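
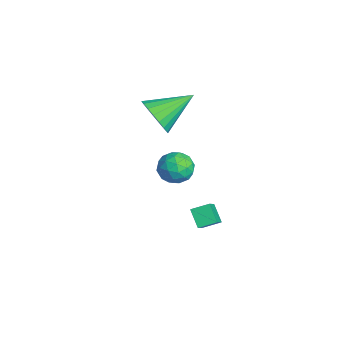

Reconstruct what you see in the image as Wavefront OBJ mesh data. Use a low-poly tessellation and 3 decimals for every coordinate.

v 0.444 -1.973 -3.034
v -0.293 -2.092 -2.339
v 0.578 -1.131 -2.747
v -0.16 -1.25 -2.052
v 1.74 -2.61 -1.768
v 1.002 -2.729 -1.073
v 1.873 -1.768 -1.481
v 1.136 -1.887 -0.786
v -3.644 -2.972 1.734
v -3.338 -2.495 0.826
v -3.876 -1.048 2.666
v -3.778 -2.523 0.773
v -4.196 -2.627 0.885
v -4.518 -2.792 1.144
v -4.689 -2.988 1.506
v -4.679 -3.18 1.906
v -4.49 -3.337 2.277
v -4.155 -3.431 2.555
v -3.731 -3.445 2.69
v -3.292 -3.378 2.66
v -2.914 -3.24 2.47
v -2.662 -3.056 2.153
v -2.58 -2.857 1.763
v -2.682 -2.678 1.369
v -2.95 -2.55 1.037
v 1.758 -2.935 2.463
v 2.258 -3.042 3.156
v 1.602 -4.318 2.364
v 2.102 -4.425 3.057
v 1.319 -4.073 3.141
v 1.416 -3.219 3.202
v 2.444 -4.141 2.318
v 2.541 -3.287 2.379
v 2.683 -3.787 3.067
v 1.988 -3.745 3.575
v 1.872 -3.615 1.945
v 1.177 -3.573 2.453
v 2.022 -2.867 2.818
v 1.838 -4.493 2.702
v 1.378 -4.286 2.751
v 1.672 -4.349 3.158
v 1.526 -2.971 2.845
v 1.821 -3.034 3.253
v 1.269 -3.64 3.243
v 2.039 -4.326 2.267
v 2.334 -4.389 2.675
v 2.188 -3.011 2.362
v 2.482 -3.074 2.769
v 2.591 -3.72 2.277
v 2.565 -3.368 3.174
v 2.474 -4.18 3.115
v 2.675 -4.014 2.681
v 2.731 -3.512 2.717
v 2.157 -3.343 3.472
v 2.065 -4.156 3.414
v 1.605 -3.949 3.463
v 1.662 -3.447 3.499
v 2.406 -3.781 3.42
v 1.795 -3.204 2.106
v 1.703 -4.017 2.048
v 2.198 -3.913 2.021
v 2.255 -3.411 2.057
v 1.386 -3.18 2.405
v 1.295 -3.992 2.346
v 1.129 -3.848 2.803
v 1.185 -3.346 2.839
v 1.454 -3.579 2.1
f 2 4 1
f 5 2 1
f 1 4 3
f 3 5 1
f 2 8 4
f 6 2 5
f 6 8 2
f 4 8 3
f 7 5 3
f 3 8 7
f 7 6 5
f 8 6 7
f 10 9 12
f 10 12 11
f 12 9 13
f 12 13 11
f 13 9 14
f 13 14 11
f 14 9 15
f 14 15 11
f 15 9 16
f 15 16 11
f 16 9 17
f 16 17 11
f 17 9 18
f 17 18 11
f 18 9 19
f 18 19 11
f 19 9 20
f 19 20 11
f 20 9 21
f 20 21 11
f 21 9 22
f 21 22 11
f 22 9 23
f 22 23 11
f 23 9 24
f 23 24 11
f 24 9 25
f 24 25 11
f 25 9 10
f 25 10 11
f 26 63 42
f 63 37 66
f 42 66 31
f 63 66 42
f 26 42 38
f 42 31 43
f 38 43 27
f 42 43 38
f 26 38 47
f 38 27 48
f 47 48 33
f 38 48 47
f 26 47 59
f 47 33 62
f 59 62 36
f 47 62 59
f 26 59 63
f 59 36 67
f 63 67 37
f 59 67 63
f 27 43 54
f 43 31 57
f 54 57 35
f 43 57 54
f 31 66 44
f 66 37 65
f 44 65 30
f 66 65 44
f 37 67 64
f 67 36 60
f 64 60 28
f 67 60 64
f 36 62 61
f 62 33 49
f 61 49 32
f 62 49 61
f 33 48 53
f 48 27 50
f 53 50 34
f 48 50 53
f 29 55 41
f 55 35 56
f 41 56 30
f 55 56 41
f 29 41 39
f 41 30 40
f 39 40 28
f 41 40 39
f 29 39 46
f 39 28 45
f 46 45 32
f 39 45 46
f 29 46 51
f 46 32 52
f 51 52 34
f 46 52 51
f 29 51 55
f 51 34 58
f 55 58 35
f 51 58 55
f 30 56 44
f 56 35 57
f 44 57 31
f 56 57 44
f 28 40 64
f 40 30 65
f 64 65 37
f 40 65 64
f 32 45 61
f 45 28 60
f 61 60 36
f 45 60 61
f 34 52 53
f 52 32 49
f 53 49 33
f 52 49 53
f 35 58 54
f 58 34 50
f 54 50 27
f 58 50 54



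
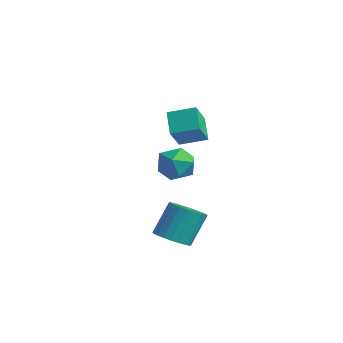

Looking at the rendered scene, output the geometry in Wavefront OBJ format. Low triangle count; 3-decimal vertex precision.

v -0.018 -1.994 2.605
v 0.67 -2.999 3.82
v -1.065 -1.489 3.616
v -0.376 -2.494 4.831
v 0.916 -0.866 3.009
v 1.605 -1.871 4.224
v -0.13 -0.361 4.02
v 0.558 -1.366 5.235
v -3.13 0.16 -0.681
v -2.481 0.616 0.232
v -2.499 -1.636 -0.232
v -1.85 -1.18 0.681
v -3.058 -1.183 0.74
v -3.447 -0.072 0.463
v -1.533 -0.948 -0.463
v -1.922 0.163 -0.74
v -1.493 -0.069 0.366
v -2.436 -0.214 1.11
v -2.544 -0.806 -1.11
v -3.487 -0.951 -0.366
v 2.18 -3.919 -2.684
v 2.951 -4.487 -2.305
v 2.851 -3.429 -0.517
v 2.08 -2.861 -0.896
v 3.153 -4.183 -2.473
v 3.053 -3.125 -0.685
v 3.207 -3.839 -2.674
v 3.107 -2.781 -0.886
v 3.104 -3.507 -2.876
v 3.005 -2.449 -1.088
v 2.861 -3.238 -3.049
v 2.761 -2.18 -1.261
v 2.514 -3.073 -3.166
v 2.414 -2.014 -1.378
v 2.116 -3.036 -3.21
v 2.017 -1.978 -1.422
v 1.728 -3.134 -3.174
v 1.629 -2.076 -1.386
v 1.409 -3.351 -3.063
v 1.309 -2.293 -1.275
v 1.207 -3.655 -2.895
v 1.107 -2.597 -1.107
v 1.153 -3.999 -2.694
v 1.053 -2.941 -0.906
v 1.255 -4.331 -2.492
v 1.156 -3.273 -0.704
v 1.499 -4.6 -2.319
v 1.399 -3.542 -0.531
v 1.846 -4.766 -2.202
v 1.746 -3.707 -0.414
v 2.243 -4.802 -2.158
v 2.144 -3.744 -0.37
v 2.631 -4.704 -2.194
v 2.532 -3.646 -0.406
f 2 4 1
f 5 2 1
f 1 4 3
f 3 5 1
f 2 8 4
f 6 2 5
f 6 8 2
f 4 8 3
f 7 5 3
f 3 8 7
f 7 6 5
f 8 6 7
f 9 20 14
f 9 14 10
f 9 10 16
f 9 16 19
f 9 19 20
f 10 14 18
f 14 20 13
f 20 19 11
f 19 16 15
f 16 10 17
f 12 18 13
f 12 13 11
f 12 11 15
f 12 15 17
f 12 17 18
f 13 18 14
f 11 13 20
f 15 11 19
f 17 15 16
f 18 17 10
f 22 21 25
f 22 25 23
f 23 25 26
f 23 26 24
f 25 21 27
f 25 27 26
f 26 27 28
f 26 28 24
f 27 21 29
f 27 29 28
f 28 29 30
f 28 30 24
f 29 21 31
f 29 31 30
f 30 31 32
f 30 32 24
f 31 21 33
f 31 33 32
f 32 33 34
f 32 34 24
f 33 21 35
f 33 35 34
f 34 35 36
f 34 36 24
f 35 21 37
f 35 37 36
f 36 37 38
f 36 38 24
f 37 21 39
f 37 39 38
f 38 39 40
f 38 40 24
f 39 21 41
f 39 41 40
f 40 41 42
f 40 42 24
f 41 21 43
f 41 43 42
f 42 43 44
f 42 44 24
f 43 21 45
f 43 45 44
f 44 45 46
f 44 46 24
f 45 21 47
f 45 47 46
f 46 47 48
f 46 48 24
f 47 21 49
f 47 49 48
f 48 49 50
f 48 50 24
f 49 21 51
f 49 51 50
f 50 51 52
f 50 52 24
f 51 21 53
f 51 53 52
f 52 53 54
f 52 54 24
f 53 21 22
f 53 22 54
f 54 22 23
f 54 23 24



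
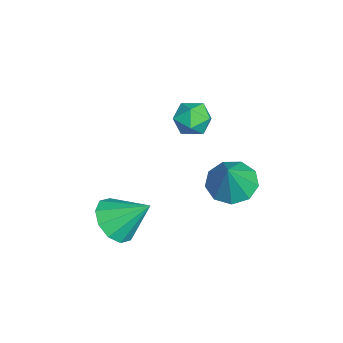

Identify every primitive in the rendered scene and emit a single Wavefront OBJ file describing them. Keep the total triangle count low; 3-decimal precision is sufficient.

v -3.52 1.905 -1.872
v -3.165 2.211 -1.291
v -2.475 1.449 -2.269
v -2.12 1.755 -1.688
v -2.593 1.188 -1.58
v -3.239 1.47 -1.334
v -2.401 2.19 -2.226
v -3.047 2.472 -1.98
v -2.474 2.388 -1.509
v -2.592 1.768 -1.11
v -3.048 1.892 -2.45
v -3.166 1.272 -2.051
v 0.993 -0.685 -3.581
v 1.39 -0.2 -4.227
v 1.267 0.425 -2.579
v 0.849 -0.071 -4.222
v 0.363 -0.176 -3.973
v 0.118 -0.476 -3.573
v 0.207 -0.855 -3.177
v 0.596 -1.17 -2.934
v 1.137 -1.299 -2.939
v 1.623 -1.194 -3.188
v 1.868 -0.895 -3.588
v 1.779 -0.515 -3.984
v 0.516 2.991 -2.134
v 1.262 2.957 -2.56
v 1.244 2.809 -0.846
v 1.14 3.513 -2.413
v 0.726 3.825 -2.134
v 0.214 3.747 -1.856
v -0.157 3.315 -1.707
v -0.213 2.732 -1.758
v 0.072 2.27 -1.985
v 0.565 2.145 -2.281
v 1.035 2.417 -2.508
f 1 12 6
f 1 6 2
f 1 2 8
f 1 8 11
f 1 11 12
f 2 6 10
f 6 12 5
f 12 11 3
f 11 8 7
f 8 2 9
f 4 10 5
f 4 5 3
f 4 3 7
f 4 7 9
f 4 9 10
f 5 10 6
f 3 5 12
f 7 3 11
f 9 7 8
f 10 9 2
f 14 13 16
f 14 16 15
f 16 13 17
f 16 17 15
f 17 13 18
f 17 18 15
f 18 13 19
f 18 19 15
f 19 13 20
f 19 20 15
f 20 13 21
f 20 21 15
f 21 13 22
f 21 22 15
f 22 13 23
f 22 23 15
f 23 13 24
f 23 24 15
f 24 13 14
f 24 14 15
f 26 25 28
f 26 28 27
f 28 25 29
f 28 29 27
f 29 25 30
f 29 30 27
f 30 25 31
f 30 31 27
f 31 25 32
f 31 32 27
f 32 25 33
f 32 33 27
f 33 25 34
f 33 34 27
f 34 25 35
f 34 35 27
f 35 25 26
f 35 26 27



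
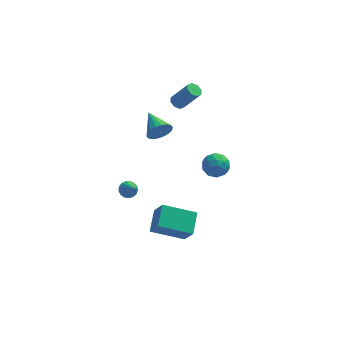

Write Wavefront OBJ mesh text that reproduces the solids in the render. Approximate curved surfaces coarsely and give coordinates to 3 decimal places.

v 2.424 3.098 -4.228
v 2.936 3.817 -4.238
v 3.224 2.543 -3.182
v 3.736 3.262 -3.192
v 2.905 3.317 -2.9
v 2.41 3.659 -3.546
v 3.75 2.701 -3.874
v 3.255 3.043 -4.52
v 3.756 3.572 -4.02
v 3.233 3.952 -3.418
v 2.927 2.408 -4.002
v 2.404 2.788 -3.4
v 2.609 3.506 -4.325
v 3.551 2.854 -3.095
v 3.062 2.886 -2.923
v 3.363 3.309 -2.93
v 2.3 3.413 -3.918
v 2.601 3.836 -3.924
v 2.583 3.542 -3.138
v 3.559 2.524 -3.496
v 3.86 2.947 -3.502
v 2.797 3.051 -4.49
v 3.098 3.474 -4.497
v 3.577 2.818 -4.282
v 3.392 3.785 -4.202
v 3.863 3.459 -3.588
v 3.871 3.128 -3.988
v 3.58 3.33 -4.368
v 3.085 4.008 -3.849
v 3.556 3.682 -3.234
v 3.067 3.714 -3.062
v 2.776 3.916 -3.442
v 3.567 3.864 -3.72
v 2.604 2.678 -4.186
v 3.075 2.352 -3.571
v 3.384 2.444 -3.978
v 3.093 2.646 -4.358
v 2.297 2.901 -3.832
v 2.768 2.575 -3.218
v 2.58 3.03 -3.052
v 2.289 3.232 -3.432
v 2.593 2.496 -3.7
v 0.889 4.045 1.433
v 1.293 4.261 1.209
v 2.234 3.952 2.602
v 1.831 3.735 2.827
v 1.079 4.518 1.41
v 2.02 4.208 2.804
v 0.754 4.497 1.625
v 1.695 4.188 3.019
v 0.508 4.212 1.728
v 1.449 3.902 3.121
v 0.486 3.828 1.658
v 1.427 3.519 3.051
v 0.7 3.572 1.456
v 1.641 3.262 2.85
v 1.025 3.592 1.241
v 1.966 3.283 2.635
v 1.271 3.878 1.139
v 2.212 3.568 2.532
v -0.238 -0.135 2.62
v 0.166 -0.165 3.286
v -0.822 1.295 3.04
v 0.388 -0.011 3.068
v 0.486 0.119 2.762
v 0.44 0.199 2.427
v 0.26 0.213 2.13
v -0.019 0.158 1.931
v -0.341 0.045 1.868
v -0.642 -0.104 1.954
v -0.864 -0.258 2.171
v -0.962 -0.389 2.478
v -0.916 -0.468 2.813
v -0.736 -0.482 3.109
v -0.458 -0.427 3.309
v -0.135 -0.314 3.372
v -0.907 -4.072 -2.48
v -0.631 -2.813 -1.861
v 0.978 -4.131 -3.202
v 1.255 -2.872 -2.584
v -0.475 -4.748 -1.296
v -0.198 -3.489 -0.678
v 1.411 -4.807 -2.019
v 1.687 -3.548 -1.4
v -2.027 -0.753 -1.962
v -1.492 -0.687 -2.112
v -1.673 -1.587 -1.058
v -1.529 -0.5 -1.924
v -1.68 -0.37 -1.744
v -1.911 -0.328 -1.615
v -2.169 -0.383 -1.565
v -2.394 -0.523 -1.606
v -2.535 -0.715 -1.728
v -2.56 -0.916 -1.904
v -2.462 -1.079 -2.093
v -2.266 -1.168 -2.252
v -2.014 -1.161 -2.344
v -1.766 -1.061 -2.349
v -1.577 -0.89 -2.265
f 1 38 17
f 38 12 41
f 17 41 6
f 38 41 17
f 1 17 13
f 17 6 18
f 13 18 2
f 17 18 13
f 1 13 22
f 13 2 23
f 22 23 8
f 13 23 22
f 1 22 34
f 22 8 37
f 34 37 11
f 22 37 34
f 1 34 38
f 34 11 42
f 38 42 12
f 34 42 38
f 2 18 29
f 18 6 32
f 29 32 10
f 18 32 29
f 6 41 19
f 41 12 40
f 19 40 5
f 41 40 19
f 12 42 39
f 42 11 35
f 39 35 3
f 42 35 39
f 11 37 36
f 37 8 24
f 36 24 7
f 37 24 36
f 8 23 28
f 23 2 25
f 28 25 9
f 23 25 28
f 4 30 16
f 30 10 31
f 16 31 5
f 30 31 16
f 4 16 14
f 16 5 15
f 14 15 3
f 16 15 14
f 4 14 21
f 14 3 20
f 21 20 7
f 14 20 21
f 4 21 26
f 21 7 27
f 26 27 9
f 21 27 26
f 4 26 30
f 26 9 33
f 30 33 10
f 26 33 30
f 5 31 19
f 31 10 32
f 19 32 6
f 31 32 19
f 3 15 39
f 15 5 40
f 39 40 12
f 15 40 39
f 7 20 36
f 20 3 35
f 36 35 11
f 20 35 36
f 9 27 28
f 27 7 24
f 28 24 8
f 27 24 28
f 10 33 29
f 33 9 25
f 29 25 2
f 33 25 29
f 44 43 47
f 44 47 45
f 45 47 48
f 45 48 46
f 47 43 49
f 47 49 48
f 48 49 50
f 48 50 46
f 49 43 51
f 49 51 50
f 50 51 52
f 50 52 46
f 51 43 53
f 51 53 52
f 52 53 54
f 52 54 46
f 53 43 55
f 53 55 54
f 54 55 56
f 54 56 46
f 55 43 57
f 55 57 56
f 56 57 58
f 56 58 46
f 57 43 59
f 57 59 58
f 58 59 60
f 58 60 46
f 59 43 44
f 59 44 60
f 60 44 45
f 60 45 46
f 62 61 64
f 62 64 63
f 64 61 65
f 64 65 63
f 65 61 66
f 65 66 63
f 66 61 67
f 66 67 63
f 67 61 68
f 67 68 63
f 68 61 69
f 68 69 63
f 69 61 70
f 69 70 63
f 70 61 71
f 70 71 63
f 71 61 72
f 71 72 63
f 72 61 73
f 72 73 63
f 73 61 74
f 73 74 63
f 74 61 75
f 74 75 63
f 75 61 76
f 75 76 63
f 76 61 62
f 76 62 63
f 78 80 77
f 81 78 77
f 77 80 79
f 79 81 77
f 78 84 80
f 82 78 81
f 82 84 78
f 80 84 79
f 83 81 79
f 79 84 83
f 83 82 81
f 84 82 83
f 86 85 88
f 86 88 87
f 88 85 89
f 88 89 87
f 89 85 90
f 89 90 87
f 90 85 91
f 90 91 87
f 91 85 92
f 91 92 87
f 92 85 93
f 92 93 87
f 93 85 94
f 93 94 87
f 94 85 95
f 94 95 87
f 95 85 96
f 95 96 87
f 96 85 97
f 96 97 87
f 97 85 98
f 97 98 87
f 98 85 99
f 98 99 87
f 99 85 86
f 99 86 87



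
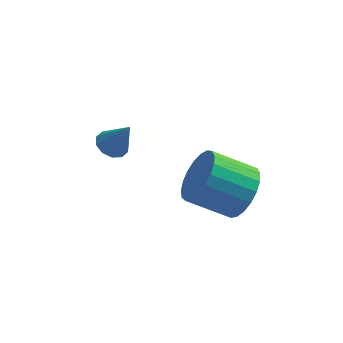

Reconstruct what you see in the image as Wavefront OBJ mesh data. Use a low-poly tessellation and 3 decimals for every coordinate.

v -2.24 3.395 -2.43
v -1.697 3.307 -2.737
v -1.6 3.165 -1.23
v -1.725 3.686 -2.649
v -1.951 3.953 -2.477
v -2.287 4.007 -2.288
v -2.605 3.828 -2.153
v -2.783 3.483 -2.124
v -2.755 3.105 -2.212
v -2.529 2.837 -2.383
v -2.193 2.783 -2.573
v -1.875 2.963 -2.708
v 2.26 1.201 -2.73
v 2.703 1.785 -1.965
v 1.203 1.743 -1.064
v 0.76 1.159 -1.83
v 2.535 2.094 -2.23
v 1.035 2.052 -1.33
v 2.319 2.249 -2.582
v 0.819 2.207 -1.682
v 2.093 2.223 -2.96
v 0.593 2.18 -2.059
v 1.896 2.019 -3.298
v 0.396 1.977 -2.397
v 1.762 1.675 -3.537
v 0.262 1.632 -2.637
v 1.714 1.248 -3.638
v 0.214 1.206 -2.737
v 1.76 0.814 -3.581
v 0.26 0.771 -2.681
v 1.893 0.446 -3.377
v 0.393 0.404 -2.477
v 2.089 0.209 -3.061
v 0.589 0.167 -2.161
v 2.315 0.143 -2.689
v 0.815 0.101 -1.788
v 2.531 0.261 -2.323
v 1.031 0.218 -1.423
v 2.7 0.541 -2.028
v 1.2 0.498 -1.127
v 2.794 0.935 -1.854
v 1.294 0.893 -0.953
v 2.795 1.375 -1.832
v 1.294 1.333 -0.931
f 2 1 4
f 2 4 3
f 4 1 5
f 4 5 3
f 5 1 6
f 5 6 3
f 6 1 7
f 6 7 3
f 7 1 8
f 7 8 3
f 8 1 9
f 8 9 3
f 9 1 10
f 9 10 3
f 10 1 11
f 10 11 3
f 11 1 12
f 11 12 3
f 12 1 2
f 12 2 3
f 14 13 17
f 14 17 15
f 15 17 18
f 15 18 16
f 17 13 19
f 17 19 18
f 18 19 20
f 18 20 16
f 19 13 21
f 19 21 20
f 20 21 22
f 20 22 16
f 21 13 23
f 21 23 22
f 22 23 24
f 22 24 16
f 23 13 25
f 23 25 24
f 24 25 26
f 24 26 16
f 25 13 27
f 25 27 26
f 26 27 28
f 26 28 16
f 27 13 29
f 27 29 28
f 28 29 30
f 28 30 16
f 29 13 31
f 29 31 30
f 30 31 32
f 30 32 16
f 31 13 33
f 31 33 32
f 32 33 34
f 32 34 16
f 33 13 35
f 33 35 34
f 34 35 36
f 34 36 16
f 35 13 37
f 35 37 36
f 36 37 38
f 36 38 16
f 37 13 39
f 37 39 38
f 38 39 40
f 38 40 16
f 39 13 41
f 39 41 40
f 40 41 42
f 40 42 16
f 41 13 43
f 41 43 42
f 42 43 44
f 42 44 16
f 43 13 14
f 43 14 44
f 44 14 15
f 44 15 16



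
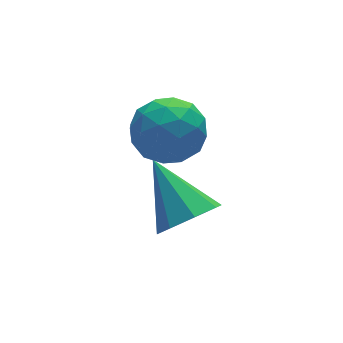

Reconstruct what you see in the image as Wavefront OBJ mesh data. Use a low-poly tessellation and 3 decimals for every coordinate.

v 3.122 2.003 -0.717
v 3.637 1.813 0.143
v 3.963 0.807 -1.483
v 4.478 0.617 -0.623
v 3.485 0.393 -0.683
v 2.965 1.132 -0.21
v 4.635 1.488 -1.13
v 4.115 2.227 -0.657
v 4.572 1.495 -0.112
v 3.861 0.818 0.164
v 3.739 1.802 -1.504
v 3.028 1.125 -1.228
v 3.306 2.013 -0.219
v 4.294 0.607 -1.121
v 3.71 0.475 -1.156
v 4.013 0.364 -0.651
v 2.911 1.612 -0.427
v 3.213 1.501 0.079
v 3.124 0.666 -0.407
v 4.387 1.119 -1.419
v 4.689 1.008 -0.913
v 3.587 2.256 -0.689
v 3.89 2.145 -0.184
v 4.476 1.954 -0.933
v 4.158 1.714 0.136
v 4.652 1.012 -0.315
v 4.744 1.524 -0.613
v 4.439 1.958 -0.334
v 3.74 1.316 0.298
v 4.234 0.614 -0.153
v 3.65 0.482 -0.188
v 3.345 0.916 0.091
v 4.289 1.13 0.148
v 3.366 2.006 -1.187
v 3.86 1.304 -1.638
v 4.255 1.704 -1.431
v 3.95 2.138 -1.152
v 2.948 1.608 -1.025
v 3.442 0.906 -1.476
v 3.161 0.662 -1.006
v 2.856 1.096 -0.727
v 3.311 1.49 -1.488
v 3.686 0.006 -3.079
v 4.417 0.374 -3.455
v 3.494 1.554 -1.941
v 3.837 0.544 -3.785
v 3.168 0.399 -3.701
v 2.804 0.024 -3.253
v 2.956 -0.361 -2.703
v 3.536 -0.531 -2.373
v 4.204 -0.387 -2.456
v 4.569 -0.012 -2.905
f 1 38 17
f 38 12 41
f 17 41 6
f 38 41 17
f 1 17 13
f 17 6 18
f 13 18 2
f 17 18 13
f 1 13 22
f 13 2 23
f 22 23 8
f 13 23 22
f 1 22 34
f 22 8 37
f 34 37 11
f 22 37 34
f 1 34 38
f 34 11 42
f 38 42 12
f 34 42 38
f 2 18 29
f 18 6 32
f 29 32 10
f 18 32 29
f 6 41 19
f 41 12 40
f 19 40 5
f 41 40 19
f 12 42 39
f 42 11 35
f 39 35 3
f 42 35 39
f 11 37 36
f 37 8 24
f 36 24 7
f 37 24 36
f 8 23 28
f 23 2 25
f 28 25 9
f 23 25 28
f 4 30 16
f 30 10 31
f 16 31 5
f 30 31 16
f 4 16 14
f 16 5 15
f 14 15 3
f 16 15 14
f 4 14 21
f 14 3 20
f 21 20 7
f 14 20 21
f 4 21 26
f 21 7 27
f 26 27 9
f 21 27 26
f 4 26 30
f 26 9 33
f 30 33 10
f 26 33 30
f 5 31 19
f 31 10 32
f 19 32 6
f 31 32 19
f 3 15 39
f 15 5 40
f 39 40 12
f 15 40 39
f 7 20 36
f 20 3 35
f 36 35 11
f 20 35 36
f 9 27 28
f 27 7 24
f 28 24 8
f 27 24 28
f 10 33 29
f 33 9 25
f 29 25 2
f 33 25 29
f 44 43 46
f 44 46 45
f 46 43 47
f 46 47 45
f 47 43 48
f 47 48 45
f 48 43 49
f 48 49 45
f 49 43 50
f 49 50 45
f 50 43 51
f 50 51 45
f 51 43 52
f 51 52 45
f 52 43 44
f 52 44 45



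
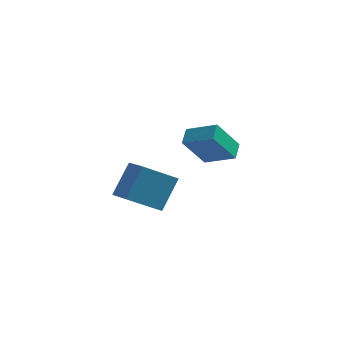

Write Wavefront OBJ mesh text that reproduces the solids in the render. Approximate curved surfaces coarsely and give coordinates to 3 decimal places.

v -0.688 3.77 -2.785
v -1.632 2.879 -1.046
v -0.689 4.696 -2.311
v -1.633 3.805 -0.572
v 0.933 3.415 -2.088
v -0.011 2.524 -0.349
v 0.932 4.341 -1.614
v -0.012 3.45 0.125
v -3.782 -2.232 -2.058
v -3.26 -1.106 -0.465
v -2.273 -1.394 -3.145
v -1.751 -0.268 -1.552
v -2.869 -3.292 -1.608
v -2.347 -2.166 -0.015
v -1.36 -2.454 -2.695
v -0.838 -1.328 -1.102
f 2 4 1
f 5 2 1
f 1 4 3
f 3 5 1
f 2 8 4
f 6 2 5
f 6 8 2
f 4 8 3
f 7 5 3
f 3 8 7
f 7 6 5
f 8 6 7
f 10 12 9
f 13 10 9
f 9 12 11
f 11 13 9
f 10 16 12
f 14 10 13
f 14 16 10
f 12 16 11
f 15 13 11
f 11 16 15
f 15 14 13
f 16 14 15



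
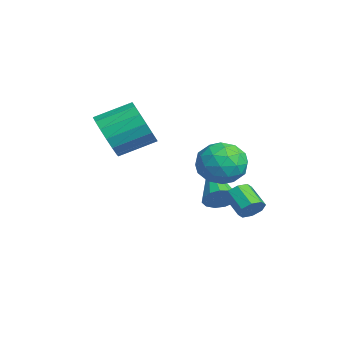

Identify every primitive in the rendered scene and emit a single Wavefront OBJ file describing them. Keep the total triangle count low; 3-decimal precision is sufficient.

v -0.011 1.947 1.899
v 0.542 2.264 1.171
v 0.958 0.736 2.109
v 1.511 1.053 1.381
v 1.471 1.551 2.209
v 0.872 2.299 2.08
v 0.628 0.701 1.2
v 0.029 1.449 1.071
v 0.937 1.494 0.739
v 1.458 2.019 1.363
v 0.042 0.981 1.917
v 0.563 1.506 2.541
v 0.18 2.212 1.517
v 1.32 0.788 1.763
v 1.296 1.081 2.25
v 1.621 1.267 1.822
v 0.374 2.232 2.051
v 0.699 2.418 1.623
v 1.245 1.999 2.233
v 0.801 0.582 1.657
v 1.126 0.768 1.229
v -0.121 1.733 1.458
v 0.204 1.919 1.03
v 0.255 1.001 1.047
v 0.737 1.945 0.835
v 1.307 1.233 0.958
v 0.788 1.027 0.852
v 0.436 1.466 0.776
v 1.043 2.254 1.201
v 1.613 1.542 1.325
v 1.59 1.835 1.812
v 1.237 2.274 1.736
v 1.276 1.801 0.948
v -0.113 1.458 1.955
v 0.457 0.746 2.079
v 0.263 0.726 1.544
v -0.09 1.165 1.468
v 0.193 1.767 2.322
v 0.763 1.055 2.445
v 1.064 1.534 2.504
v 0.712 1.973 2.428
v 0.224 1.199 2.332
v -0.92 1.818 -0.743
v -0.589 1.741 -0.19
v -2.74 1.802 0.343
v -0.622 2.102 -0.24
v -0.75 2.373 -0.451
v -0.932 2.468 -0.754
v -1.11 2.356 -1.054
v -1.228 2.074 -1.255
v -1.248 1.71 -1.294
v -1.163 1.381 -1.158
v -1.002 1.19 -0.89
v -0.814 1.199 -0.576
v -0.66 1.405 -0.315
v -2.172 -2.004 2.099
v -1.411 -1.743 1.505
v -1.387 -0.354 2.147
v -2.148 -0.616 2.741
v -1.8 -1.62 1.254
v -1.776 -0.231 1.896
v -2.274 -1.585 1.197
v -2.25 -0.197 1.839
v -2.724 -1.646 1.346
v -2.7 -0.258 1.988
v -3.048 -1.79 1.668
v -3.024 -0.401 2.31
v -3.172 -1.982 2.088
v -3.148 -0.593 2.731
v -3.066 -2.179 2.511
v -3.042 -0.791 3.154
v -2.756 -2.337 2.84
v -2.731 -0.948 3.482
v -2.311 -2.418 2.999
v -2.287 -1.029 3.641
v -1.835 -2.404 2.951
v -1.811 -1.016 3.593
v -1.436 -2.299 2.709
v -1.412 -0.91 3.351
v -1.206 -2.126 2.326
v -1.182 -0.738 2.968
v -1.197 -1.926 1.892
v -1.173 -0.537 2.534
v 2.261 2.208 0.011
v 2.569 2.118 0.421
v 1.766 1.822 0.958
v 1.459 1.912 0.549
v 2.428 2.49 0.415
v 1.625 2.194 0.953
v 2.189 2.697 0.173
v 1.387 2.401 0.71
v 1.993 2.617 -0.164
v 1.19 2.321 0.373
v 1.954 2.298 -0.398
v 1.151 2.002 0.139
v 2.095 1.926 -0.393
v 1.292 1.63 0.145
v 2.333 1.719 -0.15
v 1.531 1.423 0.387
v 2.53 1.799 0.187
v 1.727 1.503 0.724
f 1 38 17
f 38 12 41
f 17 41 6
f 38 41 17
f 1 17 13
f 17 6 18
f 13 18 2
f 17 18 13
f 1 13 22
f 13 2 23
f 22 23 8
f 13 23 22
f 1 22 34
f 22 8 37
f 34 37 11
f 22 37 34
f 1 34 38
f 34 11 42
f 38 42 12
f 34 42 38
f 2 18 29
f 18 6 32
f 29 32 10
f 18 32 29
f 6 41 19
f 41 12 40
f 19 40 5
f 41 40 19
f 12 42 39
f 42 11 35
f 39 35 3
f 42 35 39
f 11 37 36
f 37 8 24
f 36 24 7
f 37 24 36
f 8 23 28
f 23 2 25
f 28 25 9
f 23 25 28
f 4 30 16
f 30 10 31
f 16 31 5
f 30 31 16
f 4 16 14
f 16 5 15
f 14 15 3
f 16 15 14
f 4 14 21
f 14 3 20
f 21 20 7
f 14 20 21
f 4 21 26
f 21 7 27
f 26 27 9
f 21 27 26
f 4 26 30
f 26 9 33
f 30 33 10
f 26 33 30
f 5 31 19
f 31 10 32
f 19 32 6
f 31 32 19
f 3 15 39
f 15 5 40
f 39 40 12
f 15 40 39
f 7 20 36
f 20 3 35
f 36 35 11
f 20 35 36
f 9 27 28
f 27 7 24
f 28 24 8
f 27 24 28
f 10 33 29
f 33 9 25
f 29 25 2
f 33 25 29
f 44 43 46
f 44 46 45
f 46 43 47
f 46 47 45
f 47 43 48
f 47 48 45
f 48 43 49
f 48 49 45
f 49 43 50
f 49 50 45
f 50 43 51
f 50 51 45
f 51 43 52
f 51 52 45
f 52 43 53
f 52 53 45
f 53 43 54
f 53 54 45
f 54 43 55
f 54 55 45
f 55 43 44
f 55 44 45
f 57 56 60
f 57 60 58
f 58 60 61
f 58 61 59
f 60 56 62
f 60 62 61
f 61 62 63
f 61 63 59
f 62 56 64
f 62 64 63
f 63 64 65
f 63 65 59
f 64 56 66
f 64 66 65
f 65 66 67
f 65 67 59
f 66 56 68
f 66 68 67
f 67 68 69
f 67 69 59
f 68 56 70
f 68 70 69
f 69 70 71
f 69 71 59
f 70 56 72
f 70 72 71
f 71 72 73
f 71 73 59
f 72 56 74
f 72 74 73
f 73 74 75
f 73 75 59
f 74 56 76
f 74 76 75
f 75 76 77
f 75 77 59
f 76 56 78
f 76 78 77
f 77 78 79
f 77 79 59
f 78 56 80
f 78 80 79
f 79 80 81
f 79 81 59
f 80 56 82
f 80 82 81
f 81 82 83
f 81 83 59
f 82 56 57
f 82 57 83
f 83 57 58
f 83 58 59
f 85 84 88
f 85 88 86
f 86 88 89
f 86 89 87
f 88 84 90
f 88 90 89
f 89 90 91
f 89 91 87
f 90 84 92
f 90 92 91
f 91 92 93
f 91 93 87
f 92 84 94
f 92 94 93
f 93 94 95
f 93 95 87
f 94 84 96
f 94 96 95
f 95 96 97
f 95 97 87
f 96 84 98
f 96 98 97
f 97 98 99
f 97 99 87
f 98 84 100
f 98 100 99
f 99 100 101
f 99 101 87
f 100 84 85
f 100 85 101
f 101 85 86
f 101 86 87



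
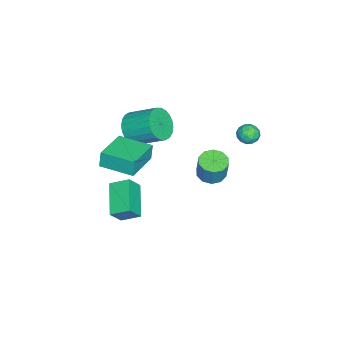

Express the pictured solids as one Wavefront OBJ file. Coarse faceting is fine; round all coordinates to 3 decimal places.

v 1.461 -3.298 2.126
v 1.315 -3.25 3.104
v 1.729 -1.388 2.073
v 1.583 -1.34 3.051
v 3.537 -3.58 2.449
v 3.391 -3.532 3.427
v 3.805 -1.67 2.396
v 3.659 -1.622 3.374
v -4.052 -4.267 -1.13
v -2.977 -4.425 -1.044
v -2.813 -2.771 -0.064
v -3.888 -2.613 -0.15
v -3 -4.207 -1.409
v -2.835 -2.553 -0.428
v -3.183 -3.998 -1.731
v -3.019 -2.344 -0.75
v -3.499 -3.83 -1.961
v -3.334 -2.176 -0.981
v -3.898 -3.728 -2.065
v -3.734 -2.074 -1.085
v -4.321 -3.709 -2.027
v -4.157 -2.055 -1.046
v -4.704 -3.774 -1.852
v -4.539 -2.12 -0.872
v -4.987 -3.915 -1.568
v -4.822 -2.261 -0.587
v -5.127 -4.109 -1.216
v -4.963 -2.455 -0.236
v -5.105 -4.327 -0.852
v -4.94 -2.673 0.129
v -4.921 -4.536 -0.53
v -4.757 -2.882 0.451
v -4.606 -4.704 -0.299
v -4.441 -3.05 0.681
v -4.206 -4.806 -0.195
v -4.042 -3.152 0.785
v -3.783 -4.825 -0.234
v -3.619 -3.171 0.747
v -3.401 -4.76 -0.408
v -3.236 -3.106 0.572
v -3.118 -4.619 -0.693
v -2.953 -2.965 0.288
v -0.972 -4.039 -3.765
v -0.379 -4.46 -2.823
v -1.086 -2.94 -3.202
v -0.493 -3.361 -2.26
v 0.873 -3.399 -4.64
v 1.466 -3.82 -3.698
v 0.759 -2.3 -4.077
v 1.352 -2.721 -3.135
v -3.109 0.5 -2.944
v -2.331 0.746 -3.181
v -1.972 0.966 -1.772
v -2.751 0.72 -1.536
v -2.639 1.172 -3.169
v -2.28 1.391 -1.76
v -3.126 1.341 -3.071
v -2.768 1.56 -1.662
v -3.608 1.189 -2.925
v -3.249 1.408 -1.516
v -3.898 0.774 -2.786
v -3.54 0.993 -1.377
v -3.888 0.254 -2.708
v -3.529 0.474 -1.299
v -3.58 -0.171 -2.72
v -3.221 0.048 -1.311
v -3.092 -0.34 -2.818
v -2.734 -0.121 -1.409
v -2.611 -0.188 -2.964
v -2.252 0.031 -1.555
v -2.32 0.227 -3.103
v -1.962 0.446 -1.694
v -3.186 2.871 1.64
v -2.601 2.971 1.979
v -2.639 2.309 0.861
v -2.054 2.409 1.2
v -2.533 1.997 1.46
v -2.872 2.344 1.941
v -2.368 2.936 0.899
v -2.707 3.283 1.38
v -2.096 3.011 1.521
v -2.198 2.431 1.868
v -3.042 2.849 0.972
v -3.144 2.269 1.319
v -2.942 2.97 1.878
v -2.298 2.31 0.962
v -2.58 2.068 1.115
v -2.236 2.126 1.314
v -3.101 2.602 1.856
v -2.757 2.661 2.055
v -2.717 2.088 1.75
v -2.483 2.619 0.785
v -2.139 2.678 0.984
v -3.004 3.154 1.526
v -2.66 3.212 1.725
v -2.523 3.192 1.09
v -2.301 3.052 1.808
v -1.979 2.722 1.35
v -2.164 3.032 1.173
v -2.363 3.236 1.456
v -2.361 2.711 2.012
v -2.039 2.381 1.554
v -2.321 2.139 1.706
v -2.52 2.343 1.989
v -2.064 2.735 1.742
v -3.201 2.899 1.286
v -2.879 2.569 0.828
v -2.72 2.937 0.851
v -2.919 3.141 1.134
v -3.261 2.558 1.49
v -2.939 2.228 1.032
v -2.877 2.044 1.384
v -3.076 2.248 1.667
v -3.176 2.545 1.098
f 2 4 1
f 5 2 1
f 1 4 3
f 3 5 1
f 2 8 4
f 6 2 5
f 6 8 2
f 4 8 3
f 7 5 3
f 3 8 7
f 7 6 5
f 8 6 7
f 10 9 13
f 10 13 11
f 11 13 14
f 11 14 12
f 13 9 15
f 13 15 14
f 14 15 16
f 14 16 12
f 15 9 17
f 15 17 16
f 16 17 18
f 16 18 12
f 17 9 19
f 17 19 18
f 18 19 20
f 18 20 12
f 19 9 21
f 19 21 20
f 20 21 22
f 20 22 12
f 21 9 23
f 21 23 22
f 22 23 24
f 22 24 12
f 23 9 25
f 23 25 24
f 24 25 26
f 24 26 12
f 25 9 27
f 25 27 26
f 26 27 28
f 26 28 12
f 27 9 29
f 27 29 28
f 28 29 30
f 28 30 12
f 29 9 31
f 29 31 30
f 30 31 32
f 30 32 12
f 31 9 33
f 31 33 32
f 32 33 34
f 32 34 12
f 33 9 35
f 33 35 34
f 34 35 36
f 34 36 12
f 35 9 37
f 35 37 36
f 36 37 38
f 36 38 12
f 37 9 39
f 37 39 38
f 38 39 40
f 38 40 12
f 39 9 41
f 39 41 40
f 40 41 42
f 40 42 12
f 41 9 10
f 41 10 42
f 42 10 11
f 42 11 12
f 44 46 43
f 47 44 43
f 43 46 45
f 45 47 43
f 44 50 46
f 48 44 47
f 48 50 44
f 46 50 45
f 49 47 45
f 45 50 49
f 49 48 47
f 50 48 49
f 52 51 55
f 52 55 53
f 53 55 56
f 53 56 54
f 55 51 57
f 55 57 56
f 56 57 58
f 56 58 54
f 57 51 59
f 57 59 58
f 58 59 60
f 58 60 54
f 59 51 61
f 59 61 60
f 60 61 62
f 60 62 54
f 61 51 63
f 61 63 62
f 62 63 64
f 62 64 54
f 63 51 65
f 63 65 64
f 64 65 66
f 64 66 54
f 65 51 67
f 65 67 66
f 66 67 68
f 66 68 54
f 67 51 69
f 67 69 68
f 68 69 70
f 68 70 54
f 69 51 71
f 69 71 70
f 70 71 72
f 70 72 54
f 71 51 52
f 71 52 72
f 72 52 53
f 72 53 54
f 73 110 89
f 110 84 113
f 89 113 78
f 110 113 89
f 73 89 85
f 89 78 90
f 85 90 74
f 89 90 85
f 73 85 94
f 85 74 95
f 94 95 80
f 85 95 94
f 73 94 106
f 94 80 109
f 106 109 83
f 94 109 106
f 73 106 110
f 106 83 114
f 110 114 84
f 106 114 110
f 74 90 101
f 90 78 104
f 101 104 82
f 90 104 101
f 78 113 91
f 113 84 112
f 91 112 77
f 113 112 91
f 84 114 111
f 114 83 107
f 111 107 75
f 114 107 111
f 83 109 108
f 109 80 96
f 108 96 79
f 109 96 108
f 80 95 100
f 95 74 97
f 100 97 81
f 95 97 100
f 76 102 88
f 102 82 103
f 88 103 77
f 102 103 88
f 76 88 86
f 88 77 87
f 86 87 75
f 88 87 86
f 76 86 93
f 86 75 92
f 93 92 79
f 86 92 93
f 76 93 98
f 93 79 99
f 98 99 81
f 93 99 98
f 76 98 102
f 98 81 105
f 102 105 82
f 98 105 102
f 77 103 91
f 103 82 104
f 91 104 78
f 103 104 91
f 75 87 111
f 87 77 112
f 111 112 84
f 87 112 111
f 79 92 108
f 92 75 107
f 108 107 83
f 92 107 108
f 81 99 100
f 99 79 96
f 100 96 80
f 99 96 100
f 82 105 101
f 105 81 97
f 101 97 74
f 105 97 101



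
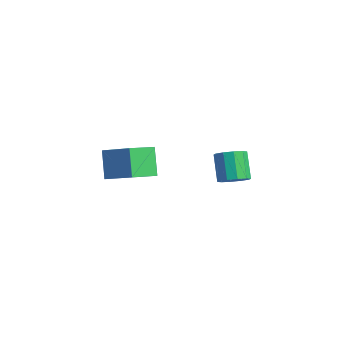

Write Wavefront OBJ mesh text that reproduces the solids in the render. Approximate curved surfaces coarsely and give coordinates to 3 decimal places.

v 4.212 -1.818 3.221
v 4.714 -1.16 3.365
v 3.71 -0.664 4.603
v 3.208 -1.322 4.459
v 4.357 -1.016 3.017
v 3.352 -0.52 4.255
v 3.944 -1.179 2.747
v 2.939 -0.682 3.985
v 3.634 -1.585 2.658
v 2.629 -1.089 3.896
v 3.545 -2.081 2.784
v 2.54 -1.585 4.022
v 3.71 -2.476 3.077
v 2.706 -1.98 4.315
v 4.068 -2.62 3.425
v 3.063 -2.124 4.663
v 4.481 -2.458 3.695
v 3.476 -1.961 4.933
v 4.791 -2.051 3.784
v 3.786 -1.555 5.022
v 4.88 -1.555 3.658
v 3.875 -1.059 4.896
v -3.63 -2.967 1.396
v -3.547 -4.582 2.01
v -1.789 -2.471 2.452
v -1.706 -4.086 3.067
v -2.654 -3.474 -0.067
v -2.571 -5.089 0.548
v -0.813 -2.978 0.99
v -0.73 -4.593 1.604
f 2 1 5
f 2 5 3
f 3 5 6
f 3 6 4
f 5 1 7
f 5 7 6
f 6 7 8
f 6 8 4
f 7 1 9
f 7 9 8
f 8 9 10
f 8 10 4
f 9 1 11
f 9 11 10
f 10 11 12
f 10 12 4
f 11 1 13
f 11 13 12
f 12 13 14
f 12 14 4
f 13 1 15
f 13 15 14
f 14 15 16
f 14 16 4
f 15 1 17
f 15 17 16
f 16 17 18
f 16 18 4
f 17 1 19
f 17 19 18
f 18 19 20
f 18 20 4
f 19 1 21
f 19 21 20
f 20 21 22
f 20 22 4
f 21 1 2
f 21 2 22
f 22 2 3
f 22 3 4
f 24 26 23
f 27 24 23
f 23 26 25
f 25 27 23
f 24 30 26
f 28 24 27
f 28 30 24
f 26 30 25
f 29 27 25
f 25 30 29
f 29 28 27
f 30 28 29



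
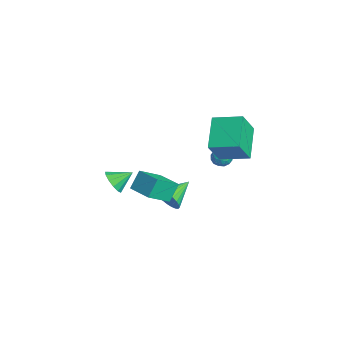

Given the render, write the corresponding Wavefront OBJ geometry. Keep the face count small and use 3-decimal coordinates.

v -2.066 4.305 -1.788
v -1.747 4.044 -1.256
v -2.993 3.836 -1.464
v -2.674 3.575 -0.932
v -2.779 4.239 -0.969
v -2.206 4.528 -1.169
v -2.534 3.352 -1.551
v -1.961 3.641 -1.751
v -2.037 3.455 -1.109
v -2.188 4.003 -0.75
v -2.552 3.877 -1.97
v -2.703 4.425 -1.611
v -1.825 4.216 -1.551
v -2.915 3.664 -1.169
v -2.977 4.054 -1.191
v -2.789 3.901 -0.878
v -2.095 4.501 -1.5
v -1.907 4.347 -1.187
v -2.514 4.461 -1.018
v -2.833 3.533 -1.533
v -2.645 3.379 -1.22
v -1.951 3.979 -1.842
v -1.763 3.826 -1.529
v -2.226 3.419 -1.702
v -1.808 3.716 -1.152
v -2.353 3.44 -0.961
v -2.271 3.309 -1.325
v -1.934 3.479 -1.443
v -1.897 4.038 -0.94
v -2.442 3.762 -0.749
v -2.503 4.152 -0.771
v -2.166 4.323 -0.889
v -2.067 3.692 -0.854
v -2.298 4.118 -1.971
v -2.843 3.842 -1.78
v -2.574 3.557 -1.831
v -2.237 3.728 -1.949
v -2.387 4.44 -1.759
v -2.932 4.164 -1.568
v -2.806 4.401 -1.277
v -2.469 4.571 -1.395
v -2.673 4.188 -1.866
v -1.153 0.435 -3.421
v -0.669 0.357 -2.642
v -1.947 1.905 -2.779
v -0.45 0.561 -2.84
v -0.339 0.747 -3.127
v -0.351 0.885 -3.458
v -0.485 0.954 -3.783
v -0.721 0.945 -4.054
v -1.023 0.858 -4.228
v -1.344 0.706 -4.279
v -1.636 0.514 -4.2
v -1.855 0.309 -4.002
v -1.967 0.124 -3.715
v -1.954 -0.015 -3.384
v -1.82 -0.084 -3.059
v -1.584 -0.075 -2.788
v -1.283 0.012 -2.614
v -0.961 0.164 -2.563
v -1.378 -0.435 -2.874
v -0.897 -1.774 -1.908
v -1.776 0.198 -1.799
v -1.296 -1.142 -0.833
v 0.116 0.222 -2.707
v 0.596 -1.118 -1.741
v -0.283 0.854 -1.632
v 0.198 -0.485 -0.666
v 2.831 1.618 3.366
v 1.11 2.328 4.501
v 2.152 2.464 1.806
v 0.431 3.173 2.94
v 3.709 3.087 3.78
v 1.988 3.796 4.914
v 3.03 3.932 2.219
v 1.309 4.642 3.354
v 1.04 -3.159 0.23
v 1.542 -3.522 0.767
v 1.12 -2.101 0.87
v 1.812 -3.343 0.437
v 1.836 -3.106 0.041
v 1.608 -2.885 -0.294
v 1.199 -2.752 -0.464
v 0.74 -2.748 -0.413
v 0.376 -2.874 -0.158
v 0.223 -3.091 0.22
v 0.329 -3.33 0.601
v 0.661 -3.515 0.864
v 1.113 -3.586 0.926
f 1 38 17
f 38 12 41
f 17 41 6
f 38 41 17
f 1 17 13
f 17 6 18
f 13 18 2
f 17 18 13
f 1 13 22
f 13 2 23
f 22 23 8
f 13 23 22
f 1 22 34
f 22 8 37
f 34 37 11
f 22 37 34
f 1 34 38
f 34 11 42
f 38 42 12
f 34 42 38
f 2 18 29
f 18 6 32
f 29 32 10
f 18 32 29
f 6 41 19
f 41 12 40
f 19 40 5
f 41 40 19
f 12 42 39
f 42 11 35
f 39 35 3
f 42 35 39
f 11 37 36
f 37 8 24
f 36 24 7
f 37 24 36
f 8 23 28
f 23 2 25
f 28 25 9
f 23 25 28
f 4 30 16
f 30 10 31
f 16 31 5
f 30 31 16
f 4 16 14
f 16 5 15
f 14 15 3
f 16 15 14
f 4 14 21
f 14 3 20
f 21 20 7
f 14 20 21
f 4 21 26
f 21 7 27
f 26 27 9
f 21 27 26
f 4 26 30
f 26 9 33
f 30 33 10
f 26 33 30
f 5 31 19
f 31 10 32
f 19 32 6
f 31 32 19
f 3 15 39
f 15 5 40
f 39 40 12
f 15 40 39
f 7 20 36
f 20 3 35
f 36 35 11
f 20 35 36
f 9 27 28
f 27 7 24
f 28 24 8
f 27 24 28
f 10 33 29
f 33 9 25
f 29 25 2
f 33 25 29
f 44 43 46
f 44 46 45
f 46 43 47
f 46 47 45
f 47 43 48
f 47 48 45
f 48 43 49
f 48 49 45
f 49 43 50
f 49 50 45
f 50 43 51
f 50 51 45
f 51 43 52
f 51 52 45
f 52 43 53
f 52 53 45
f 53 43 54
f 53 54 45
f 54 43 55
f 54 55 45
f 55 43 56
f 55 56 45
f 56 43 57
f 56 57 45
f 57 43 58
f 57 58 45
f 58 43 59
f 58 59 45
f 59 43 60
f 59 60 45
f 60 43 44
f 60 44 45
f 62 64 61
f 65 62 61
f 61 64 63
f 63 65 61
f 62 68 64
f 66 62 65
f 66 68 62
f 64 68 63
f 67 65 63
f 63 68 67
f 67 66 65
f 68 66 67
f 70 72 69
f 73 70 69
f 69 72 71
f 71 73 69
f 70 76 72
f 74 70 73
f 74 76 70
f 72 76 71
f 75 73 71
f 71 76 75
f 75 74 73
f 76 74 75
f 78 77 80
f 78 80 79
f 80 77 81
f 80 81 79
f 81 77 82
f 81 82 79
f 82 77 83
f 82 83 79
f 83 77 84
f 83 84 79
f 84 77 85
f 84 85 79
f 85 77 86
f 85 86 79
f 86 77 87
f 86 87 79
f 87 77 88
f 87 88 79
f 88 77 89
f 88 89 79
f 89 77 78
f 89 78 79



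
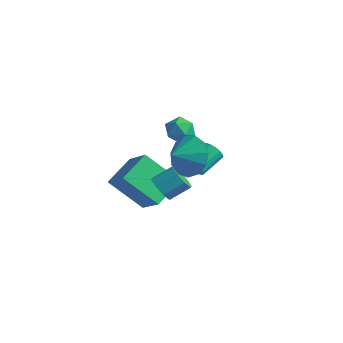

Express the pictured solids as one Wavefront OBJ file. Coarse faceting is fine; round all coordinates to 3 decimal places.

v 1.276 -0.952 0.896
v 1.751 -0.551 1.792
v 1.184 -1.888 1.364
v 1.148 -0.458 1.859
v 0.585 -0.522 1.621
v 0.242 -0.722 1.153
v 0.227 -0.995 0.603
v 0.545 -1.255 0.146
v 1.095 -1.419 -0.072
v 1.703 -1.434 0.017
v 2.175 -1.297 0.385
v 2.362 -1.05 0.915
v 2.204 -0.772 1.44
v -0.45 1.118 -1.629
v -0.132 1.306 -2.051
v -0.133 2.511 -1.512
v -0.45 2.322 -1.091
v -0.383 1.345 -2.137
v -0.384 2.55 -1.598
v -0.649 1.331 -2.107
v -0.65 2.536 -1.568
v -0.869 1.269 -1.968
v -0.87 2.474 -1.429
v -0.994 1.172 -1.751
v -0.994 2.377 -1.212
v -0.993 1.062 -1.506
v -0.994 2.267 -0.968
v -0.868 0.965 -1.29
v -0.869 2.17 -0.751
v -0.647 0.904 -1.151
v -0.648 2.108 -0.612
v -0.381 0.891 -1.122
v -0.382 2.096 -0.583
v -0.131 0.93 -1.209
v -0.132 2.135 -0.67
v 0.047 1.012 -1.392
v 0.046 2.217 -0.854
v 0.11 1.118 -1.63
v 0.11 2.323 -1.091
v 0.046 1.224 -1.868
v 0.045 2.429 -1.329
v -3.227 0.67 -5.455
v -4.61 -0.165 -3.992
v -3.412 2.225 -4.742
v -4.795 1.389 -3.279
v -1.865 0.331 -4.361
v -3.248 -0.505 -2.898
v -2.05 1.885 -3.648
v -3.433 1.05 -2.185
v -3.204 3.007 -0.448
v -2.871 3.44 -1.017
v -2.869 1.94 -1.063
v -2.536 2.373 -1.632
v -2.213 2.352 -0.913
v -2.42 3.011 -0.533
v -3.32 2.369 -1.547
v -3.527 3.028 -1.167
v -2.943 3.046 -1.696
v -2.259 3.035 -1.305
v -3.481 2.345 -0.775
v -2.797 2.334 -0.384
v -0.548 -0.811 -2.12
v 0.027 -1.231 -2.019
v 0.504 -0.43 -1.399
v -0.072 -0.009 -1.5
v 0.075 -0.913 -2.466
v 0.551 -0.112 -1.846
v -0.243 -0.535 -2.711
v 0.234 0.267 -2.091
v -0.739 -0.318 -2.61
v -0.263 0.483 -1.989
v -1.124 -0.39 -2.221
v -0.647 0.411 -1.601
v -1.171 -0.708 -1.774
v -0.695 0.093 -1.154
v -0.854 -1.087 -1.529
v -0.377 -0.285 -0.909
v -0.357 -1.303 -1.631
v 0.119 -0.502 -1.01
f 2 1 4
f 2 4 3
f 4 1 5
f 4 5 3
f 5 1 6
f 5 6 3
f 6 1 7
f 6 7 3
f 7 1 8
f 7 8 3
f 8 1 9
f 8 9 3
f 9 1 10
f 9 10 3
f 10 1 11
f 10 11 3
f 11 1 12
f 11 12 3
f 12 1 13
f 12 13 3
f 13 1 2
f 13 2 3
f 15 14 18
f 15 18 16
f 16 18 19
f 16 19 17
f 18 14 20
f 18 20 19
f 19 20 21
f 19 21 17
f 20 14 22
f 20 22 21
f 21 22 23
f 21 23 17
f 22 14 24
f 22 24 23
f 23 24 25
f 23 25 17
f 24 14 26
f 24 26 25
f 25 26 27
f 25 27 17
f 26 14 28
f 26 28 27
f 27 28 29
f 27 29 17
f 28 14 30
f 28 30 29
f 29 30 31
f 29 31 17
f 30 14 32
f 30 32 31
f 31 32 33
f 31 33 17
f 32 14 34
f 32 34 33
f 33 34 35
f 33 35 17
f 34 14 36
f 34 36 35
f 35 36 37
f 35 37 17
f 36 14 38
f 36 38 37
f 37 38 39
f 37 39 17
f 38 14 40
f 38 40 39
f 39 40 41
f 39 41 17
f 40 14 15
f 40 15 41
f 41 15 16
f 41 16 17
f 43 45 42
f 46 43 42
f 42 45 44
f 44 46 42
f 43 49 45
f 47 43 46
f 47 49 43
f 45 49 44
f 48 46 44
f 44 49 48
f 48 47 46
f 49 47 48
f 50 61 55
f 50 55 51
f 50 51 57
f 50 57 60
f 50 60 61
f 51 55 59
f 55 61 54
f 61 60 52
f 60 57 56
f 57 51 58
f 53 59 54
f 53 54 52
f 53 52 56
f 53 56 58
f 53 58 59
f 54 59 55
f 52 54 61
f 56 52 60
f 58 56 57
f 59 58 51
f 63 62 66
f 63 66 64
f 64 66 67
f 64 67 65
f 66 62 68
f 66 68 67
f 67 68 69
f 67 69 65
f 68 62 70
f 68 70 69
f 69 70 71
f 69 71 65
f 70 62 72
f 70 72 71
f 71 72 73
f 71 73 65
f 72 62 74
f 72 74 73
f 73 74 75
f 73 75 65
f 74 62 76
f 74 76 75
f 75 76 77
f 75 77 65
f 76 62 78
f 76 78 77
f 77 78 79
f 77 79 65
f 78 62 63
f 78 63 79
f 79 63 64
f 79 64 65



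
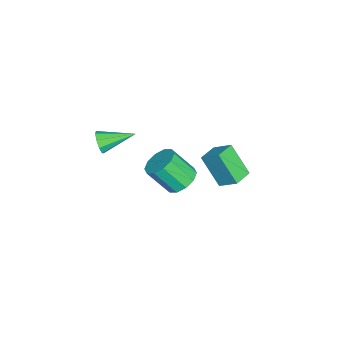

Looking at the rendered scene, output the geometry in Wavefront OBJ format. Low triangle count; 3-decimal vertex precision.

v -0.151 2.07 1.162
v -0.608 1.268 2.394
v 0.153 2.804 1.753
v -0.305 2.002 2.985
v 0.645 1.698 1.215
v 0.187 0.896 2.447
v 0.948 2.432 1.806
v 0.491 1.63 3.038
v -3.792 -0.538 -3.274
v -3.089 -0.235 -3.042
v -3.065 -1.199 -1.854
v -3.768 -1.502 -2.086
v -3.447 0.026 -2.823
v -3.423 -0.938 -1.635
v -3.938 0.071 -2.776
v -3.913 -0.893 -1.589
v -4.372 -0.116 -2.919
v -4.348 -1.08 -1.732
v -4.585 -0.464 -3.198
v -4.561 -1.429 -2.01
v -4.495 -0.841 -3.506
v -4.471 -1.805 -2.318
v -4.137 -1.102 -3.725
v -4.113 -2.066 -2.537
v -3.647 -1.147 -3.771
v -3.622 -2.111 -2.584
v -3.212 -0.96 -3.628
v -3.188 -1.924 -2.441
v -2.999 -0.611 -3.35
v -2.975 -1.576 -2.162
v -1.302 -3.472 1.257
v -1.094 -3.269 0.779
v -1.698 -2.068 1.683
v -1.464 -3.359 0.733
v -1.758 -3.502 0.932
v -1.839 -3.631 1.284
v -1.669 -3.686 1.623
v -1.327 -3.641 1.791
v -0.974 -3.517 1.709
v -0.775 -3.372 1.416
v -0.822 -3.274 1.048
f 2 4 1
f 5 2 1
f 1 4 3
f 3 5 1
f 2 8 4
f 6 2 5
f 6 8 2
f 4 8 3
f 7 5 3
f 3 8 7
f 7 6 5
f 8 6 7
f 10 9 13
f 10 13 11
f 11 13 14
f 11 14 12
f 13 9 15
f 13 15 14
f 14 15 16
f 14 16 12
f 15 9 17
f 15 17 16
f 16 17 18
f 16 18 12
f 17 9 19
f 17 19 18
f 18 19 20
f 18 20 12
f 19 9 21
f 19 21 20
f 20 21 22
f 20 22 12
f 21 9 23
f 21 23 22
f 22 23 24
f 22 24 12
f 23 9 25
f 23 25 24
f 24 25 26
f 24 26 12
f 25 9 27
f 25 27 26
f 26 27 28
f 26 28 12
f 27 9 29
f 27 29 28
f 28 29 30
f 28 30 12
f 29 9 10
f 29 10 30
f 30 10 11
f 30 11 12
f 32 31 34
f 32 34 33
f 34 31 35
f 34 35 33
f 35 31 36
f 35 36 33
f 36 31 37
f 36 37 33
f 37 31 38
f 37 38 33
f 38 31 39
f 38 39 33
f 39 31 40
f 39 40 33
f 40 31 41
f 40 41 33
f 41 31 32
f 41 32 33



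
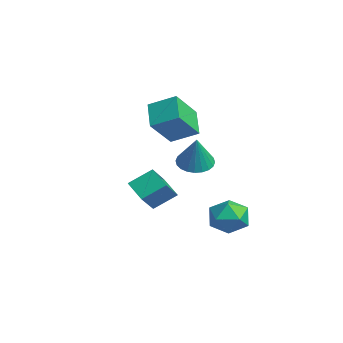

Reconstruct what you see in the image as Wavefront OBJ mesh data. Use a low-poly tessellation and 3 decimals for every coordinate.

v -2.107 0.452 1.054
v -1.392 -0.795 2.488
v -3.418 0.744 1.961
v -2.703 -0.503 3.395
v -1.377 1.643 1.725
v -0.662 0.396 3.159
v -2.688 1.935 2.632
v -1.973 0.688 4.066
v 1.485 3.08 -2.203
v 2.283 2.387 -2.557
v 0.237 2.053 -3.003
v 1.035 1.36 -3.357
v 0.789 1.418 -2.272
v 1.56 2.053 -1.777
v 0.96 2.387 -3.783
v 1.731 3.022 -3.288
v 1.959 1.959 -3.533
v 1.853 1.36 -2.599
v 0.667 3.08 -2.961
v 0.561 2.481 -2.027
v 1.817 -2.845 0.284
v 1.92 -1.703 1.051
v 0.783 -1.975 -0.874
v 0.886 -0.832 -0.107
v 2.814 -2.508 -0.353
v 2.917 -1.365 0.414
v 1.78 -1.637 -1.511
v 1.883 -0.495 -0.744
v 0.069 0.958 0.51
v 0.652 1.645 0.323
v 0.851 0.762 2.23
v 0.376 1.824 0.468
v 0.054 1.871 0.62
v -0.265 1.779 0.755
v -0.534 1.562 0.852
v -0.711 1.253 0.897
v -0.769 0.899 0.884
v -0.7 0.554 0.813
v -0.513 0.27 0.696
v -0.238 0.091 0.551
v 0.084 0.044 0.399
v 0.404 0.136 0.264
v 0.673 0.354 0.167
v 0.85 0.663 0.122
v 0.908 1.017 0.136
v 0.838 1.362 0.206
f 2 4 1
f 5 2 1
f 1 4 3
f 3 5 1
f 2 8 4
f 6 2 5
f 6 8 2
f 4 8 3
f 7 5 3
f 3 8 7
f 7 6 5
f 8 6 7
f 9 20 14
f 9 14 10
f 9 10 16
f 9 16 19
f 9 19 20
f 10 14 18
f 14 20 13
f 20 19 11
f 19 16 15
f 16 10 17
f 12 18 13
f 12 13 11
f 12 11 15
f 12 15 17
f 12 17 18
f 13 18 14
f 11 13 20
f 15 11 19
f 17 15 16
f 18 17 10
f 22 24 21
f 25 22 21
f 21 24 23
f 23 25 21
f 22 28 24
f 26 22 25
f 26 28 22
f 24 28 23
f 27 25 23
f 23 28 27
f 27 26 25
f 28 26 27
f 30 29 32
f 30 32 31
f 32 29 33
f 32 33 31
f 33 29 34
f 33 34 31
f 34 29 35
f 34 35 31
f 35 29 36
f 35 36 31
f 36 29 37
f 36 37 31
f 37 29 38
f 37 38 31
f 38 29 39
f 38 39 31
f 39 29 40
f 39 40 31
f 40 29 41
f 40 41 31
f 41 29 42
f 41 42 31
f 42 29 43
f 42 43 31
f 43 29 44
f 43 44 31
f 44 29 45
f 44 45 31
f 45 29 46
f 45 46 31
f 46 29 30
f 46 30 31



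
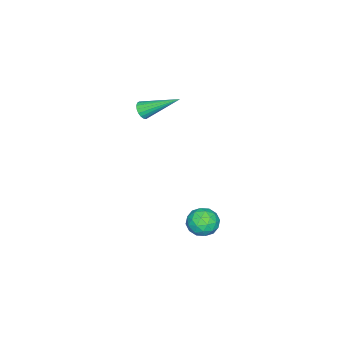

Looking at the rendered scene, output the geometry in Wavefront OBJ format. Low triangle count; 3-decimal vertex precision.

v 1.231 2.479 -3.481
v 1.751 2.992 -3.085
v 1.809 1.428 -2.875
v 2.329 1.941 -2.479
v 1.521 1.937 -2.285
v 1.164 2.587 -2.66
v 2.396 1.833 -3.3
v 2.039 2.483 -3.675
v 2.471 2.593 -2.974
v 1.93 2.657 -2.347
v 1.63 1.763 -3.613
v 1.089 1.827 -2.986
v 1.44 2.828 -3.336
v 2.12 1.592 -2.624
v 1.645 1.59 -2.51
v 1.95 1.891 -2.277
v 1.095 2.59 -3.086
v 1.401 2.892 -2.854
v 1.266 2.271 -2.383
v 2.159 1.528 -3.106
v 2.465 1.83 -2.874
v 1.61 2.529 -3.683
v 1.915 2.83 -3.45
v 2.294 2.149 -3.577
v 2.169 2.895 -3.038
v 2.509 2.277 -2.682
v 2.548 2.214 -3.165
v 2.338 2.596 -3.385
v 1.851 2.933 -2.669
v 2.191 2.315 -2.313
v 1.716 2.313 -2.199
v 1.506 2.695 -2.419
v 2.274 2.698 -2.604
v 1.369 2.105 -3.647
v 1.709 1.487 -3.291
v 2.054 1.725 -3.541
v 1.844 2.107 -3.761
v 1.051 2.143 -3.278
v 1.391 1.525 -2.922
v 1.222 1.824 -2.575
v 1.012 2.206 -2.795
v 1.286 1.722 -3.356
v 0.717 -1.458 2.804
v 1.092 -1.208 2.567
v 0.263 0.218 3.856
v 0.914 -1.171 2.432
v 0.696 -1.192 2.37
v 0.483 -1.265 2.395
v 0.316 -1.376 2.5
v 0.228 -1.504 2.666
v 0.237 -1.622 2.859
v 0.341 -1.709 3.042
v 0.52 -1.745 3.177
v 0.737 -1.725 3.239
v 0.951 -1.652 3.214
v 1.118 -1.54 3.109
v 1.206 -1.413 2.943
v 1.196 -1.294 2.75
f 1 38 17
f 38 12 41
f 17 41 6
f 38 41 17
f 1 17 13
f 17 6 18
f 13 18 2
f 17 18 13
f 1 13 22
f 13 2 23
f 22 23 8
f 13 23 22
f 1 22 34
f 22 8 37
f 34 37 11
f 22 37 34
f 1 34 38
f 34 11 42
f 38 42 12
f 34 42 38
f 2 18 29
f 18 6 32
f 29 32 10
f 18 32 29
f 6 41 19
f 41 12 40
f 19 40 5
f 41 40 19
f 12 42 39
f 42 11 35
f 39 35 3
f 42 35 39
f 11 37 36
f 37 8 24
f 36 24 7
f 37 24 36
f 8 23 28
f 23 2 25
f 28 25 9
f 23 25 28
f 4 30 16
f 30 10 31
f 16 31 5
f 30 31 16
f 4 16 14
f 16 5 15
f 14 15 3
f 16 15 14
f 4 14 21
f 14 3 20
f 21 20 7
f 14 20 21
f 4 21 26
f 21 7 27
f 26 27 9
f 21 27 26
f 4 26 30
f 26 9 33
f 30 33 10
f 26 33 30
f 5 31 19
f 31 10 32
f 19 32 6
f 31 32 19
f 3 15 39
f 15 5 40
f 39 40 12
f 15 40 39
f 7 20 36
f 20 3 35
f 36 35 11
f 20 35 36
f 9 27 28
f 27 7 24
f 28 24 8
f 27 24 28
f 10 33 29
f 33 9 25
f 29 25 2
f 33 25 29
f 44 43 46
f 44 46 45
f 46 43 47
f 46 47 45
f 47 43 48
f 47 48 45
f 48 43 49
f 48 49 45
f 49 43 50
f 49 50 45
f 50 43 51
f 50 51 45
f 51 43 52
f 51 52 45
f 52 43 53
f 52 53 45
f 53 43 54
f 53 54 45
f 54 43 55
f 54 55 45
f 55 43 56
f 55 56 45
f 56 43 57
f 56 57 45
f 57 43 58
f 57 58 45
f 58 43 44
f 58 44 45



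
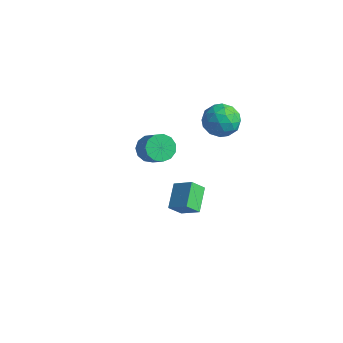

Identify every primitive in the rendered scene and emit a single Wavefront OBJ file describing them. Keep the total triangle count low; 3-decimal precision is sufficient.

v 4.35 -3.206 1.894
v 3.819 -2.221 2.43
v 3.501 -3.357 1.331
v 2.97 -2.372 1.867
v 4.65 -2.728 1.313
v 4.119 -1.743 1.849
v 3.801 -2.879 0.75
v 3.27 -1.894 1.286
v -2.104 2.026 -2.453
v -1.562 2.076 -2.954
v -0.634 1.704 -1.988
v -1.176 1.654 -1.487
v -1.594 2.453 -2.778
v -0.666 2.081 -1.812
v -1.788 2.694 -2.499
v -0.861 2.322 -1.533
v -2.083 2.723 -2.205
v -1.155 2.351 -1.239
v -2.384 2.531 -1.99
v -1.456 2.159 -1.024
v -2.596 2.178 -1.922
v -1.668 1.806 -0.956
v -2.652 1.778 -2.023
v -1.724 1.406 -1.056
v -2.534 1.456 -2.26
v -1.606 1.084 -1.294
v -2.279 1.315 -2.558
v -1.352 0.943 -1.592
v -1.969 1.4 -2.824
v -1.041 1.028 -1.857
v -1.701 1.684 -2.971
v -0.774 1.312 -2.005
v 1.091 3.168 2.068
v 1.913 3.362 1.691
v 0.847 2.138 1.009
v 1.669 2.332 0.632
v 1.625 1.911 1.455
v 1.776 2.548 2.11
v 0.984 2.952 0.59
v 1.135 3.589 1.245
v 1.847 3.228 0.778
v 2.244 2.585 1.312
v 0.516 2.915 1.388
v 0.913 2.272 1.922
v 1.523 3.355 1.972
v 1.237 2.145 0.728
v 1.211 1.898 1.212
v 1.694 2.011 0.99
v 1.443 2.877 2.219
v 1.926 2.991 1.997
v 1.757 2.138 1.858
v 0.834 2.509 0.703
v 1.317 2.623 0.481
v 1.066 3.489 1.71
v 1.549 3.602 1.488
v 1.003 3.362 0.842
v 1.968 3.391 1.214
v 1.825 2.785 0.591
v 1.422 3.15 0.567
v 1.51 3.524 0.952
v 2.201 3.013 1.528
v 2.058 2.407 0.906
v 2.032 2.16 1.389
v 2.12 2.534 1.774
v 2.162 2.934 0.991
v 0.702 3.093 1.794
v 0.559 2.487 1.172
v 0.64 2.966 0.926
v 0.728 3.34 1.311
v 0.935 2.715 2.109
v 0.792 2.109 1.486
v 1.25 1.976 1.748
v 1.338 2.35 2.133
v 0.598 2.566 1.709
f 2 4 1
f 5 2 1
f 1 4 3
f 3 5 1
f 2 8 4
f 6 2 5
f 6 8 2
f 4 8 3
f 7 5 3
f 3 8 7
f 7 6 5
f 8 6 7
f 10 9 13
f 10 13 11
f 11 13 14
f 11 14 12
f 13 9 15
f 13 15 14
f 14 15 16
f 14 16 12
f 15 9 17
f 15 17 16
f 16 17 18
f 16 18 12
f 17 9 19
f 17 19 18
f 18 19 20
f 18 20 12
f 19 9 21
f 19 21 20
f 20 21 22
f 20 22 12
f 21 9 23
f 21 23 22
f 22 23 24
f 22 24 12
f 23 9 25
f 23 25 24
f 24 25 26
f 24 26 12
f 25 9 27
f 25 27 26
f 26 27 28
f 26 28 12
f 27 9 29
f 27 29 28
f 28 29 30
f 28 30 12
f 29 9 31
f 29 31 30
f 30 31 32
f 30 32 12
f 31 9 10
f 31 10 32
f 32 10 11
f 32 11 12
f 33 70 49
f 70 44 73
f 49 73 38
f 70 73 49
f 33 49 45
f 49 38 50
f 45 50 34
f 49 50 45
f 33 45 54
f 45 34 55
f 54 55 40
f 45 55 54
f 33 54 66
f 54 40 69
f 66 69 43
f 54 69 66
f 33 66 70
f 66 43 74
f 70 74 44
f 66 74 70
f 34 50 61
f 50 38 64
f 61 64 42
f 50 64 61
f 38 73 51
f 73 44 72
f 51 72 37
f 73 72 51
f 44 74 71
f 74 43 67
f 71 67 35
f 74 67 71
f 43 69 68
f 69 40 56
f 68 56 39
f 69 56 68
f 40 55 60
f 55 34 57
f 60 57 41
f 55 57 60
f 36 62 48
f 62 42 63
f 48 63 37
f 62 63 48
f 36 48 46
f 48 37 47
f 46 47 35
f 48 47 46
f 36 46 53
f 46 35 52
f 53 52 39
f 46 52 53
f 36 53 58
f 53 39 59
f 58 59 41
f 53 59 58
f 36 58 62
f 58 41 65
f 62 65 42
f 58 65 62
f 37 63 51
f 63 42 64
f 51 64 38
f 63 64 51
f 35 47 71
f 47 37 72
f 71 72 44
f 47 72 71
f 39 52 68
f 52 35 67
f 68 67 43
f 52 67 68
f 41 59 60
f 59 39 56
f 60 56 40
f 59 56 60
f 42 65 61
f 65 41 57
f 61 57 34
f 65 57 61



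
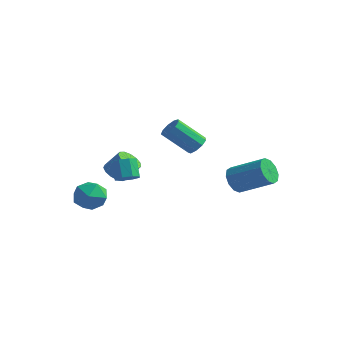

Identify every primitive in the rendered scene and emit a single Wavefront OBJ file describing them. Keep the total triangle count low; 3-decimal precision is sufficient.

v -1.953 -2.542 1.148
v -1.341 -2.311 1.367
v -1.854 -1.866 2.331
v -2.467 -2.098 2.112
v -1.596 -1.958 1.068
v -2.109 -1.513 2.033
v -2.06 -1.947 0.816
v -2.573 -1.502 1.781
v -2.461 -2.285 0.758
v -2.975 -1.84 1.723
v -2.566 -2.774 0.929
v -3.079 -2.329 1.893
v -2.311 -3.127 1.227
v -2.824 -2.682 2.192
v -1.847 -3.138 1.479
v -2.36 -2.693 2.444
v -1.445 -2.8 1.537
v -1.959 -2.355 2.502
v -3.705 -1.219 0.596
v -3.18 -0.958 0.128
v -2.449 -0.621 1.137
v -2.975 -0.881 1.604
v -3.439 -0.634 0.208
v -2.709 -0.297 1.216
v -3.783 -0.496 0.411
v -3.053 -0.159 1.419
v -4.102 -0.587 0.672
v -3.372 -0.25 1.681
v -4.295 -0.879 0.909
v -3.565 -0.541 1.918
v -4.301 -1.278 1.047
v -3.571 -0.941 2.056
v -4.118 -1.659 1.041
v -3.387 -1.321 2.05
v -3.803 -1.9 0.894
v -3.073 -1.562 1.903
v -3.457 -1.924 0.652
v -2.727 -1.587 1.661
v -3.19 -1.725 0.392
v -2.46 -1.388 1.401
v -3.087 -1.365 0.197
v -2.357 -1.028 1.206
v -4.14 -2.669 -0.61
v -3.194 -2.972 -0.954
v -4.126 -3.928 0.534
v -3.18 -4.231 0.19
v -3.285 -3.322 0.708
v -3.293 -2.544 0.001
v -4.027 -4.356 -0.421
v -4.035 -3.578 -1.128
v -3.124 -4.015 -0.838
v -2.665 -3.376 -0.14
v -4.655 -3.524 -0.28
v -4.196 -2.885 0.418
v 1.023 3.075 -0.37
v 1.378 3.347 -1.128
v 3.253 3.737 -0.107
v 2.897 3.465 0.65
v 1.155 3.778 -0.883
v 3.03 4.168 0.138
v 0.881 3.94 -0.442
v 2.756 4.331 0.579
v 0.661 3.772 0.027
v 2.536 4.163 1.047
v 0.58 3.338 0.343
v 2.454 3.728 1.364
v 0.667 2.803 0.387
v 2.542 3.193 1.408
v 0.89 2.372 0.142
v 2.765 2.762 1.163
v 1.164 2.209 -0.299
v 3.039 2.6 0.722
v 1.384 2.377 -0.767
v 3.259 2.768 0.253
v 1.466 2.812 -1.084
v 3.34 3.202 -0.063
v -0.894 2.334 1.98
v -0.356 1.999 2.253
v -1.548 1.191 3.612
v -2.086 1.526 3.34
v -0.406 2.42 2.46
v -1.597 1.612 3.819
v -0.684 2.801 2.443
v -1.875 1.993 3.802
v -1.06 2.964 2.209
v -2.252 2.155 3.568
v -1.359 2.831 1.868
v -2.551 2.023 3.228
v -1.44 2.467 1.58
v -2.632 1.658 2.939
v -1.266 2.04 1.479
v -2.458 1.232 2.838
v -0.918 1.751 1.613
v -2.109 0.942 2.972
v -0.558 1.735 1.918
v -1.75 0.926 3.278
f 2 1 5
f 2 5 3
f 3 5 6
f 3 6 4
f 5 1 7
f 5 7 6
f 6 7 8
f 6 8 4
f 7 1 9
f 7 9 8
f 8 9 10
f 8 10 4
f 9 1 11
f 9 11 10
f 10 11 12
f 10 12 4
f 11 1 13
f 11 13 12
f 12 13 14
f 12 14 4
f 13 1 15
f 13 15 14
f 14 15 16
f 14 16 4
f 15 1 17
f 15 17 16
f 16 17 18
f 16 18 4
f 17 1 2
f 17 2 18
f 18 2 3
f 18 3 4
f 20 19 23
f 20 23 21
f 21 23 24
f 21 24 22
f 23 19 25
f 23 25 24
f 24 25 26
f 24 26 22
f 25 19 27
f 25 27 26
f 26 27 28
f 26 28 22
f 27 19 29
f 27 29 28
f 28 29 30
f 28 30 22
f 29 19 31
f 29 31 30
f 30 31 32
f 30 32 22
f 31 19 33
f 31 33 32
f 32 33 34
f 32 34 22
f 33 19 35
f 33 35 34
f 34 35 36
f 34 36 22
f 35 19 37
f 35 37 36
f 36 37 38
f 36 38 22
f 37 19 39
f 37 39 38
f 38 39 40
f 38 40 22
f 39 19 41
f 39 41 40
f 40 41 42
f 40 42 22
f 41 19 20
f 41 20 42
f 42 20 21
f 42 21 22
f 43 54 48
f 43 48 44
f 43 44 50
f 43 50 53
f 43 53 54
f 44 48 52
f 48 54 47
f 54 53 45
f 53 50 49
f 50 44 51
f 46 52 47
f 46 47 45
f 46 45 49
f 46 49 51
f 46 51 52
f 47 52 48
f 45 47 54
f 49 45 53
f 51 49 50
f 52 51 44
f 56 55 59
f 56 59 57
f 57 59 60
f 57 60 58
f 59 55 61
f 59 61 60
f 60 61 62
f 60 62 58
f 61 55 63
f 61 63 62
f 62 63 64
f 62 64 58
f 63 55 65
f 63 65 64
f 64 65 66
f 64 66 58
f 65 55 67
f 65 67 66
f 66 67 68
f 66 68 58
f 67 55 69
f 67 69 68
f 68 69 70
f 68 70 58
f 69 55 71
f 69 71 70
f 70 71 72
f 70 72 58
f 71 55 73
f 71 73 72
f 72 73 74
f 72 74 58
f 73 55 75
f 73 75 74
f 74 75 76
f 74 76 58
f 75 55 56
f 75 56 76
f 76 56 57
f 76 57 58
f 78 77 81
f 78 81 79
f 79 81 82
f 79 82 80
f 81 77 83
f 81 83 82
f 82 83 84
f 82 84 80
f 83 77 85
f 83 85 84
f 84 85 86
f 84 86 80
f 85 77 87
f 85 87 86
f 86 87 88
f 86 88 80
f 87 77 89
f 87 89 88
f 88 89 90
f 88 90 80
f 89 77 91
f 89 91 90
f 90 91 92
f 90 92 80
f 91 77 93
f 91 93 92
f 92 93 94
f 92 94 80
f 93 77 95
f 93 95 94
f 94 95 96
f 94 96 80
f 95 77 78
f 95 78 96
f 96 78 79
f 96 79 80



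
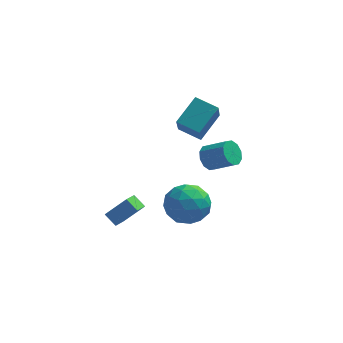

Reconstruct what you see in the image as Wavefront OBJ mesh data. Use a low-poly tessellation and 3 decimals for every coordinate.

v -1.471 -3.129 2.063
v -0.759 -2.182 1.733
v -0.041 -4.398 1.507
v 0.671 -3.451 1.177
v 0.426 -3.651 2.366
v -0.457 -2.867 2.709
v -0.343 -3.713 0.531
v -1.226 -2.929 0.874
v -0.061 -2.543 0.786
v 0.414 -2.505 1.92
v -1.214 -4.075 1.32
v -0.739 -4.037 2.454
v -1.24 -2.544 1.947
v 0.44 -4.036 1.293
v 0.296 -4.153 1.992
v 0.715 -3.597 1.798
v -1.063 -2.947 2.521
v -0.645 -2.39 2.326
v 0.052 -3.253 2.699
v -0.155 -4.19 0.914
v 0.263 -3.633 0.719
v -1.515 -2.983 1.442
v -1.096 -2.427 1.248
v -0.852 -3.327 0.541
v -0.412 -2.2 1.196
v 0.428 -2.946 0.869
v -0.167 -3.1 0.489
v -0.686 -2.639 0.691
v -0.133 -2.177 1.862
v 0.708 -2.923 1.536
v 0.564 -3.04 2.235
v 0.045 -2.58 2.436
v 0.277 -2.389 1.306
v -1.508 -3.657 1.704
v -0.667 -4.403 1.378
v -0.845 -4 0.804
v -1.364 -3.54 1.005
v -1.228 -3.634 2.371
v -0.388 -4.38 2.044
v -0.114 -3.941 2.549
v -0.633 -3.48 2.751
v -1.077 -4.191 1.934
v 0.403 -0.968 3.295
v 0.727 -1.216 2.666
v 1.902 -1.58 3.416
v 1.577 -1.332 4.045
v 0.835 -0.768 2.716
v 2.009 -1.132 3.465
v 0.777 -0.396 2.987
v 1.952 -0.76 3.736
v 0.577 -0.243 3.375
v 1.751 -0.607 4.125
v 0.31 -0.366 3.734
v 1.484 -0.731 4.483
v 0.078 -0.72 3.924
v 1.253 -1.084 4.674
v -0.029 -1.168 3.875
v 1.145 -1.532 4.624
v 0.028 -1.54 3.604
v 1.203 -1.904 4.353
v 0.229 -1.693 3.215
v 1.403 -2.057 3.965
v 0.496 -1.569 2.857
v 1.67 -1.934 3.606
v -1.447 2.547 2.71
v -1.43 1.487 4.026
v -0.625 3.817 3.722
v -0.609 2.757 5.038
v -0.251 2.083 2.322
v -0.235 1.023 3.638
v 0.57 3.353 3.334
v 0.587 2.293 4.65
v -3.674 -1.894 -1.092
v -3.941 -2.742 -0.756
v -4.251 -1.515 -0.596
v -4.518 -2.363 -0.26
v -2.622 -1.777 0.04
v -2.889 -2.625 0.376
v -3.199 -1.398 0.536
v -3.466 -2.246 0.872
f 1 38 17
f 38 12 41
f 17 41 6
f 38 41 17
f 1 17 13
f 17 6 18
f 13 18 2
f 17 18 13
f 1 13 22
f 13 2 23
f 22 23 8
f 13 23 22
f 1 22 34
f 22 8 37
f 34 37 11
f 22 37 34
f 1 34 38
f 34 11 42
f 38 42 12
f 34 42 38
f 2 18 29
f 18 6 32
f 29 32 10
f 18 32 29
f 6 41 19
f 41 12 40
f 19 40 5
f 41 40 19
f 12 42 39
f 42 11 35
f 39 35 3
f 42 35 39
f 11 37 36
f 37 8 24
f 36 24 7
f 37 24 36
f 8 23 28
f 23 2 25
f 28 25 9
f 23 25 28
f 4 30 16
f 30 10 31
f 16 31 5
f 30 31 16
f 4 16 14
f 16 5 15
f 14 15 3
f 16 15 14
f 4 14 21
f 14 3 20
f 21 20 7
f 14 20 21
f 4 21 26
f 21 7 27
f 26 27 9
f 21 27 26
f 4 26 30
f 26 9 33
f 30 33 10
f 26 33 30
f 5 31 19
f 31 10 32
f 19 32 6
f 31 32 19
f 3 15 39
f 15 5 40
f 39 40 12
f 15 40 39
f 7 20 36
f 20 3 35
f 36 35 11
f 20 35 36
f 9 27 28
f 27 7 24
f 28 24 8
f 27 24 28
f 10 33 29
f 33 9 25
f 29 25 2
f 33 25 29
f 44 43 47
f 44 47 45
f 45 47 48
f 45 48 46
f 47 43 49
f 47 49 48
f 48 49 50
f 48 50 46
f 49 43 51
f 49 51 50
f 50 51 52
f 50 52 46
f 51 43 53
f 51 53 52
f 52 53 54
f 52 54 46
f 53 43 55
f 53 55 54
f 54 55 56
f 54 56 46
f 55 43 57
f 55 57 56
f 56 57 58
f 56 58 46
f 57 43 59
f 57 59 58
f 58 59 60
f 58 60 46
f 59 43 61
f 59 61 60
f 60 61 62
f 60 62 46
f 61 43 63
f 61 63 62
f 62 63 64
f 62 64 46
f 63 43 44
f 63 44 64
f 64 44 45
f 64 45 46
f 66 68 65
f 69 66 65
f 65 68 67
f 67 69 65
f 66 72 68
f 70 66 69
f 70 72 66
f 68 72 67
f 71 69 67
f 67 72 71
f 71 70 69
f 72 70 71
f 74 76 73
f 77 74 73
f 73 76 75
f 75 77 73
f 74 80 76
f 78 74 77
f 78 80 74
f 76 80 75
f 79 77 75
f 75 80 79
f 79 78 77
f 80 78 79



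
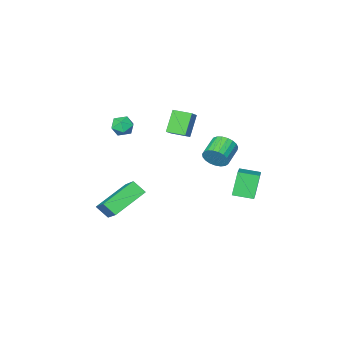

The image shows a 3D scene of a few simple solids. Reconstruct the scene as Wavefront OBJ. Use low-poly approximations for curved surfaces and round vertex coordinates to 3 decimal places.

v 0.129 2.277 -0.49
v 0.466 2.104 0.098
v -0.492 1.531 0.479
v -0.829 1.703 -0.11
v 0.343 2.358 0.171
v -0.615 1.784 0.552
v 0.183 2.598 0.13
v -0.775 2.024 0.51
v 0.014 2.782 -0.019
v -0.944 2.208 0.361
v -0.135 2.879 -0.249
v -1.094 2.305 0.131
v -0.239 2.871 -0.521
v -1.197 2.298 -0.141
v -0.279 2.761 -0.788
v -1.237 2.188 -0.407
v -0.249 2.568 -1.003
v -1.207 1.994 -0.622
v -0.153 2.324 -1.129
v -1.111 1.75 -0.749
v -0.008 2.072 -1.145
v -0.966 1.498 -0.765
v 0.16 1.855 -1.048
v -0.798 1.281 -0.667
v 0.323 1.711 -0.854
v -0.635 1.138 -0.474
v 0.453 1.665 -0.598
v -0.506 1.092 -0.217
v 0.526 1.725 -0.322
v -0.432 1.152 0.058
v 0.531 1.881 -0.076
v -0.427 1.307 0.304
v 2.682 -0.742 -3.811
v 3.017 -1.319 -3.222
v 3.147 0.721 -2.642
v 3.482 0.144 -2.053
v 4.498 -0.604 -4.707
v 4.833 -1.181 -4.118
v 4.963 0.859 -3.538
v 5.298 0.282 -2.949
v 2.331 -1.614 0.79
v 2.703 -1.235 0.394
v 3.217 -1.985 1.266
v 3.589 -1.606 0.87
v 3.208 -1.326 1.335
v 2.661 -1.097 1.041
v 3.259 -2.123 0.619
v 2.712 -1.894 0.325
v 3.276 -1.549 0.288
v 3.245 -1.057 0.731
v 2.675 -2.163 0.929
v 2.644 -1.671 1.372
v -0.823 -1.276 -1.04
v -1.518 -1.705 0.109
v -0.181 -0.771 -0.463
v -0.876 -1.201 0.686
v -0.224 -2.099 -0.986
v -0.919 -2.529 0.163
v 0.418 -1.595 -0.409
v -0.277 -2.024 0.74
v -2.358 2.223 -4.028
v -2.917 1.91 -2.727
v -1.379 3.431 -3.317
v -1.938 3.119 -2.016
v -1.562 1.481 -3.864
v -2.121 1.169 -2.563
v -0.583 2.69 -3.153
v -1.142 2.377 -1.852
f 2 1 5
f 2 5 3
f 3 5 6
f 3 6 4
f 5 1 7
f 5 7 6
f 6 7 8
f 6 8 4
f 7 1 9
f 7 9 8
f 8 9 10
f 8 10 4
f 9 1 11
f 9 11 10
f 10 11 12
f 10 12 4
f 11 1 13
f 11 13 12
f 12 13 14
f 12 14 4
f 13 1 15
f 13 15 14
f 14 15 16
f 14 16 4
f 15 1 17
f 15 17 16
f 16 17 18
f 16 18 4
f 17 1 19
f 17 19 18
f 18 19 20
f 18 20 4
f 19 1 21
f 19 21 20
f 20 21 22
f 20 22 4
f 21 1 23
f 21 23 22
f 22 23 24
f 22 24 4
f 23 1 25
f 23 25 24
f 24 25 26
f 24 26 4
f 25 1 27
f 25 27 26
f 26 27 28
f 26 28 4
f 27 1 29
f 27 29 28
f 28 29 30
f 28 30 4
f 29 1 31
f 29 31 30
f 30 31 32
f 30 32 4
f 31 1 2
f 31 2 32
f 32 2 3
f 32 3 4
f 34 36 33
f 37 34 33
f 33 36 35
f 35 37 33
f 34 40 36
f 38 34 37
f 38 40 34
f 36 40 35
f 39 37 35
f 35 40 39
f 39 38 37
f 40 38 39
f 41 52 46
f 41 46 42
f 41 42 48
f 41 48 51
f 41 51 52
f 42 46 50
f 46 52 45
f 52 51 43
f 51 48 47
f 48 42 49
f 44 50 45
f 44 45 43
f 44 43 47
f 44 47 49
f 44 49 50
f 45 50 46
f 43 45 52
f 47 43 51
f 49 47 48
f 50 49 42
f 54 56 53
f 57 54 53
f 53 56 55
f 55 57 53
f 54 60 56
f 58 54 57
f 58 60 54
f 56 60 55
f 59 57 55
f 55 60 59
f 59 58 57
f 60 58 59
f 62 64 61
f 65 62 61
f 61 64 63
f 63 65 61
f 62 68 64
f 66 62 65
f 66 68 62
f 64 68 63
f 67 65 63
f 63 68 67
f 67 66 65
f 68 66 67

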